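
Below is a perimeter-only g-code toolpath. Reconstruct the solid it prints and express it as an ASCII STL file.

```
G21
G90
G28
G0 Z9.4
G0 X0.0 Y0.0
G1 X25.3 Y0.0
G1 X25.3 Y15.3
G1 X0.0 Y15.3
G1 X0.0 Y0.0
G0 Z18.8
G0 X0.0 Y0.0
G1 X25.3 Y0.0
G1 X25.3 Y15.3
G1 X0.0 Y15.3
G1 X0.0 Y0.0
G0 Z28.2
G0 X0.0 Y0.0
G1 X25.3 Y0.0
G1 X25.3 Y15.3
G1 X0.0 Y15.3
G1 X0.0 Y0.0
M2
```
solid part
  facet normal 0.0000 0.0000 -1.0000
    outer loop
      vertex 25.3 15.3 0.0
      vertex 25.3 0.0 0.0
      vertex 0.0 0.0 0.0
    endloop
  endfacet
  facet normal 0.0000 0.0000 -1.0000
    outer loop
      vertex 0.0 15.3 0.0
      vertex 25.3 15.3 0.0
      vertex 0.0 0.0 0.0
    endloop
  endfacet
  facet normal 0.0000 0.0000 1.0000
    outer loop
      vertex 0.0 0.0 28.2
      vertex 25.3 0.0 28.2
      vertex 25.3 15.3 28.2
    endloop
  endfacet
  facet normal 0.0000 0.0000 1.0000
    outer loop
      vertex 0.0 0.0 28.2
      vertex 25.3 15.3 28.2
      vertex 0.0 15.3 28.2
    endloop
  endfacet
  facet normal 0.0000 -1.0000 0.0000
    outer loop
      vertex 0.0 0.0 0.0
      vertex 25.3 0.0 0.0
      vertex 25.3 0.0 28.2
    endloop
  endfacet
  facet normal 0.0000 -1.0000 0.0000
    outer loop
      vertex 0.0 0.0 0.0
      vertex 25.3 0.0 28.2
      vertex 0.0 0.0 28.2
    endloop
  endfacet
  facet normal 0.0000 1.0000 0.0000
    outer loop
      vertex 25.3 15.3 28.2
      vertex 25.3 15.3 0.0
      vertex 0.0 15.3 0.0
    endloop
  endfacet
  facet normal 0.0000 1.0000 0.0000
    outer loop
      vertex 0.0 15.3 28.2
      vertex 25.3 15.3 28.2
      vertex 0.0 15.3 0.0
    endloop
  endfacet
  facet normal -1.0000 0.0000 0.0000
    outer loop
      vertex 0.0 15.3 28.2
      vertex 0.0 15.3 0.0
      vertex 0.0 0.0 0.0
    endloop
  endfacet
  facet normal -1.0000 0.0000 0.0000
    outer loop
      vertex 0.0 0.0 28.2
      vertex 0.0 15.3 28.2
      vertex 0.0 0.0 0.0
    endloop
  endfacet
  facet normal 1.0000 0.0000 0.0000
    outer loop
      vertex 25.3 0.0 0.0
      vertex 25.3 15.3 0.0
      vertex 25.3 15.3 28.2
    endloop
  endfacet
  facet normal 1.0000 0.0000 0.0000
    outer loop
      vertex 25.3 0.0 0.0
      vertex 25.3 15.3 28.2
      vertex 25.3 0.0 28.2
    endloop
  endfacet
endsolid part

The G0 Z moves step by Δz≈9.4 mm. Every layer's G1 loop is the same polygon, so the solid is a straight extrusion of it from z=0 to z≈28.2. Closing with flat bottom and top caps and triangulating gives 12 facets — a rectangular box, roughly 25.3 × 15.3 mm footprint and 28.2 mm tall.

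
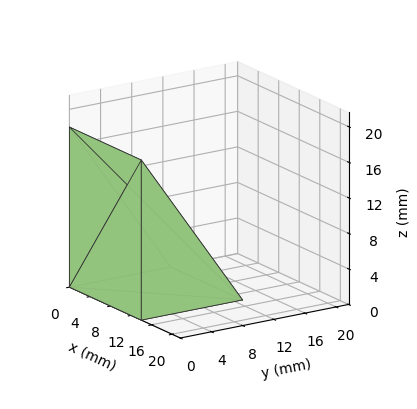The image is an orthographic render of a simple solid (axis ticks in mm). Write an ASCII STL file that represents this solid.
Reading the render: the shape is a wedge (ramp): 14 × 13 mm base, rising to 18 mm along the y=0 edge and sloping linearly to z=0 at y=13 (dimensions read to the nearest mm from the axis ticks). For the STL, each face is triangulated and given an outward normal.

solid part
  facet normal 0.0000 0.0000 -1.0000
    outer loop
      vertex 14.0 13.0 0.0
      vertex 14.0 0.0 0.0
      vertex 0.0 0.0 0.0
    endloop
  endfacet
  facet normal 0.0000 0.0000 -1.0000
    outer loop
      vertex 0.0 13.0 0.0
      vertex 14.0 13.0 0.0
      vertex 0.0 0.0 0.0
    endloop
  endfacet
  facet normal 0.0000 -1.0000 0.0000
    outer loop
      vertex 0.0 0.0 0.0
      vertex 14.0 0.0 0.0
      vertex 14.0 0.0 18.0
    endloop
  endfacet
  facet normal 0.0000 -1.0000 0.0000
    outer loop
      vertex 0.0 0.0 0.0
      vertex 14.0 0.0 18.0
      vertex 0.0 0.0 18.0
    endloop
  endfacet
  facet normal 0.0000 0.8107 0.5855
    outer loop
      vertex 0.0 0.0 18.0
      vertex 14.0 0.0 18.0
      vertex 14.0 13.0 0.0
    endloop
  endfacet
  facet normal 0.0000 0.8107 0.5855
    outer loop
      vertex 0.0 0.0 18.0
      vertex 14.0 13.0 0.0
      vertex 0.0 13.0 0.0
    endloop
  endfacet
  facet normal -1.0000 0.0000 0.0000
    outer loop
      vertex 0.0 0.0 18.0
      vertex 0.0 13.0 0.0
      vertex 0.0 0.0 0.0
    endloop
  endfacet
  facet normal 1.0000 0.0000 0.0000
    outer loop
      vertex 14.0 0.0 0.0
      vertex 14.0 13.0 0.0
      vertex 14.0 0.0 18.0
    endloop
  endfacet
endsolid part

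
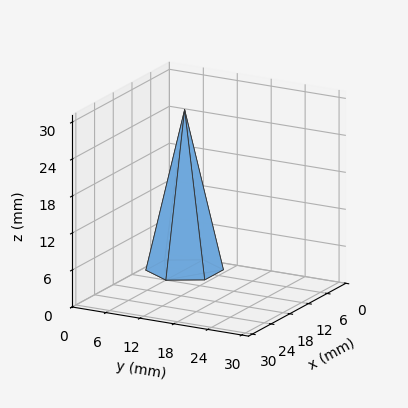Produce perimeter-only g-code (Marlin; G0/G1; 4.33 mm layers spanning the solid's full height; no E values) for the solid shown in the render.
Reading the render: the shape is a regular 6-sided pyramid, base circumscribed radius ≈ 6 mm, apex at z ≈ 26 mm (dimensions read to the nearest mm from the axis ticks). For the g-code, the solid's height is divided into equal slices at the stated Δz and each level perimeter traced with G1 moves after a G0 lift.

; perimeter-only toolpath
G21 ; units = mm
G90 ; absolute positioning
G28 ; home
; layer 1
G0 Z4.33
G0 X11.00 Y6.00
G1 X8.50 Y10.33
G1 X3.50 Y10.33
G1 X1.00 Y6.00
G1 X3.50 Y1.67
G1 X8.50 Y1.67
G1 X11.00 Y6.00
; layer 2
G0 Z8.67
G0 X10.00 Y6.00
G1 X8.00 Y9.47
G1 X4.00 Y9.47
G1 X2.00 Y6.00
G1 X4.00 Y2.53
G1 X8.00 Y2.53
G1 X10.00 Y6.00
; layer 3
G0 Z13.00
G0 X9.00 Y6.00
G1 X7.50 Y8.60
G1 X4.50 Y8.60
G1 X3.00 Y6.00
G1 X4.50 Y3.40
G1 X7.50 Y3.40
G1 X9.00 Y6.00
; layer 4
G0 Z17.33
G0 X8.00 Y6.00
G1 X7.00 Y7.73
G1 X5.00 Y7.73
G1 X4.00 Y6.00
G1 X5.00 Y4.27
G1 X7.00 Y4.27
G1 X8.00 Y6.00
; layer 5
G0 Z21.67
G0 X7.00 Y6.00
G1 X6.50 Y6.87
G1 X5.50 Y6.87
G1 X5.00 Y6.00
G1 X5.50 Y5.13
G1 X6.50 Y5.13
G1 X7.00 Y6.00
M2 ; end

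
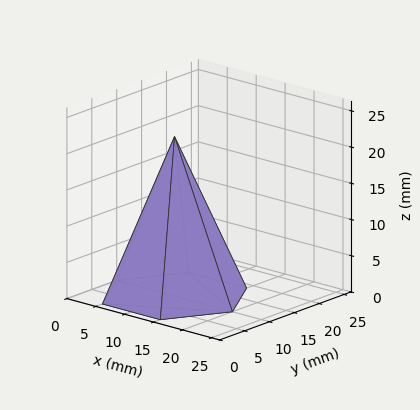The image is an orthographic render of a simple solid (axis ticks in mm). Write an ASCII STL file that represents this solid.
Reading the render: the shape is a regular 6-sided pyramid, base circumscribed radius ≈ 10 mm, apex at z ≈ 22 mm (dimensions read to the nearest mm from the axis ticks). For the STL, each face is triangulated and given an outward normal.

solid part
  facet normal 0.0000 0.0000 -1.0000
    outer loop
      vertex 5.000 18.660 0.000
      vertex 15.000 18.660 0.000
      vertex 20.000 10.000 0.000
    endloop
  endfacet
  facet normal 0.0000 0.0000 -1.0000
    outer loop
      vertex 0.000 10.000 0.000
      vertex 5.000 18.660 0.000
      vertex 20.000 10.000 0.000
    endloop
  endfacet
  facet normal 0.0000 0.0000 -1.0000
    outer loop
      vertex 5.000 1.340 0.000
      vertex 0.000 10.000 0.000
      vertex 20.000 10.000 0.000
    endloop
  endfacet
  facet normal 0.0000 0.0000 -1.0000
    outer loop
      vertex 15.000 1.340 0.000
      vertex 5.000 1.340 0.000
      vertex 20.000 10.000 0.000
    endloop
  endfacet
  facet normal 0.8058 0.4653 0.3663
    outer loop
      vertex 20.000 10.000 0.000
      vertex 15.000 18.660 0.000
      vertex 10.000 10.000 22.000
    endloop
  endfacet
  facet normal 0.0000 0.9305 0.3663
    outer loop
      vertex 15.000 18.660 0.000
      vertex 5.000 18.660 0.000
      vertex 10.000 10.000 22.000
    endloop
  endfacet
  facet normal -0.8058 0.4653 0.3663
    outer loop
      vertex 5.000 18.660 0.000
      vertex 0.000 10.000 0.000
      vertex 10.000 10.000 22.000
    endloop
  endfacet
  facet normal -0.8058 -0.4653 0.3663
    outer loop
      vertex 0.000 10.000 0.000
      vertex 5.000 1.340 0.000
      vertex 10.000 10.000 22.000
    endloop
  endfacet
  facet normal 0.0000 -0.9305 0.3663
    outer loop
      vertex 5.000 1.340 0.000
      vertex 15.000 1.340 0.000
      vertex 10.000 10.000 22.000
    endloop
  endfacet
  facet normal 0.8058 -0.4653 0.3663
    outer loop
      vertex 15.000 1.340 0.000
      vertex 20.000 10.000 0.000
      vertex 10.000 10.000 22.000
    endloop
  endfacet
endsolid part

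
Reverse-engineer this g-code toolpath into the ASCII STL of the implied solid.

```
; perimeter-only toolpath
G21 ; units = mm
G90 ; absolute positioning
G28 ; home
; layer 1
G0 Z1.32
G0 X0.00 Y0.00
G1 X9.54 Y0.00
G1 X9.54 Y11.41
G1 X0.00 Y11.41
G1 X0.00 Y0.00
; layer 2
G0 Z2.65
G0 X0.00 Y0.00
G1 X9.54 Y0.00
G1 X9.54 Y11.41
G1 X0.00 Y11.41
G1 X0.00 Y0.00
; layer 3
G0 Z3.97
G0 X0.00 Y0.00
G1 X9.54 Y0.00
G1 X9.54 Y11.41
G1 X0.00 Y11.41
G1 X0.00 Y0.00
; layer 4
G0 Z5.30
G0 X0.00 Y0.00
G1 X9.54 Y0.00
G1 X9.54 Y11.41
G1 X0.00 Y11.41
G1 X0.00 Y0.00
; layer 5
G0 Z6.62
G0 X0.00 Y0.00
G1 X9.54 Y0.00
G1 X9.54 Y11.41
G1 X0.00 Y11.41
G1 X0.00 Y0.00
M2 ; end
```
solid part
  facet normal 0.0000 0.0000 -1.0000
    outer loop
      vertex 9.54 11.41 0.00
      vertex 9.54 0.00 0.00
      vertex 0.00 0.00 0.00
    endloop
  endfacet
  facet normal 0.0000 0.0000 -1.0000
    outer loop
      vertex 0.00 11.41 0.00
      vertex 9.54 11.41 0.00
      vertex 0.00 0.00 0.00
    endloop
  endfacet
  facet normal 0.0000 0.0000 1.0000
    outer loop
      vertex 0.00 0.00 6.62
      vertex 9.54 0.00 6.62
      vertex 9.54 11.41 6.62
    endloop
  endfacet
  facet normal 0.0000 0.0000 1.0000
    outer loop
      vertex 0.00 0.00 6.62
      vertex 9.54 11.41 6.62
      vertex 0.00 11.41 6.62
    endloop
  endfacet
  facet normal 0.0000 -1.0000 0.0000
    outer loop
      vertex 0.00 0.00 0.00
      vertex 9.54 0.00 0.00
      vertex 9.54 0.00 6.62
    endloop
  endfacet
  facet normal 0.0000 -1.0000 0.0000
    outer loop
      vertex 0.00 0.00 0.00
      vertex 9.54 0.00 6.62
      vertex 0.00 0.00 6.62
    endloop
  endfacet
  facet normal 0.0000 1.0000 0.0000
    outer loop
      vertex 9.54 11.41 6.62
      vertex 9.54 11.41 0.00
      vertex 0.00 11.41 0.00
    endloop
  endfacet
  facet normal 0.0000 1.0000 0.0000
    outer loop
      vertex 0.00 11.41 6.62
      vertex 9.54 11.41 6.62
      vertex 0.00 11.41 0.00
    endloop
  endfacet
  facet normal -1.0000 0.0000 0.0000
    outer loop
      vertex 0.00 11.41 6.62
      vertex 0.00 11.41 0.00
      vertex 0.00 0.00 0.00
    endloop
  endfacet
  facet normal -1.0000 0.0000 0.0000
    outer loop
      vertex 0.00 0.00 6.62
      vertex 0.00 11.41 6.62
      vertex 0.00 0.00 0.00
    endloop
  endfacet
  facet normal 1.0000 0.0000 0.0000
    outer loop
      vertex 9.54 0.00 0.00
      vertex 9.54 11.41 0.00
      vertex 9.54 11.41 6.62
    endloop
  endfacet
  facet normal 1.0000 0.0000 0.0000
    outer loop
      vertex 9.54 0.00 0.00
      vertex 9.54 11.41 6.62
      vertex 9.54 0.00 6.62
    endloop
  endfacet
endsolid part

The G0 Z moves step by Δz≈1.32 mm. Every layer's G1 loop is the same polygon, so the solid is a straight extrusion of it from z=0 to z≈6.62. Closing with flat bottom and top caps and triangulating gives 12 facets — a rectangular box, roughly 9.54 × 11.4 mm footprint and 6.62 mm tall.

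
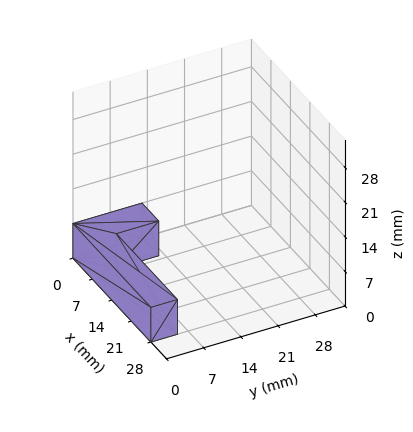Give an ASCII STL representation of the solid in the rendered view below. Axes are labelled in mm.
Reading the render: the shape is an L-shaped prism: outer 28 × 13 mm, arm thicknesses ≈ 5 mm (horizontal) and 6 mm (vertical), extruded 7 mm in z (dimensions read to the nearest mm from the axis ticks). For the STL, each face is triangulated and given an outward normal.

solid part
  facet normal 0.0000 0.0000 -1.0000
    outer loop
      vertex 28.000 5.000 0.000
      vertex 28.000 0.000 0.000
      vertex 0.000 0.000 0.000
    endloop
  endfacet
  facet normal 0.0000 0.0000 -1.0000
    outer loop
      vertex 6.000 5.000 0.000
      vertex 28.000 5.000 0.000
      vertex 0.000 0.000 0.000
    endloop
  endfacet
  facet normal 0.0000 0.0000 -1.0000
    outer loop
      vertex 6.000 13.000 0.000
      vertex 6.000 5.000 0.000
      vertex 0.000 0.000 0.000
    endloop
  endfacet
  facet normal 0.0000 0.0000 -1.0000
    outer loop
      vertex 0.000 13.000 0.000
      vertex 6.000 13.000 0.000
      vertex 0.000 0.000 0.000
    endloop
  endfacet
  facet normal 0.0000 0.0000 1.0000
    outer loop
      vertex 0.000 0.000 7.000
      vertex 28.000 0.000 7.000
      vertex 28.000 5.000 7.000
    endloop
  endfacet
  facet normal 0.0000 0.0000 1.0000
    outer loop
      vertex 0.000 0.000 7.000
      vertex 28.000 5.000 7.000
      vertex 6.000 5.000 7.000
    endloop
  endfacet
  facet normal 0.0000 0.0000 1.0000
    outer loop
      vertex 0.000 0.000 7.000
      vertex 6.000 5.000 7.000
      vertex 6.000 13.000 7.000
    endloop
  endfacet
  facet normal 0.0000 0.0000 1.0000
    outer loop
      vertex 0.000 0.000 7.000
      vertex 6.000 13.000 7.000
      vertex 0.000 13.000 7.000
    endloop
  endfacet
  facet normal 0.0000 -1.0000 0.0000
    outer loop
      vertex 0.000 0.000 0.000
      vertex 28.000 0.000 0.000
      vertex 28.000 0.000 7.000
    endloop
  endfacet
  facet normal 0.0000 -1.0000 0.0000
    outer loop
      vertex 0.000 0.000 0.000
      vertex 28.000 0.000 7.000
      vertex 0.000 0.000 7.000
    endloop
  endfacet
  facet normal 1.0000 0.0000 0.0000
    outer loop
      vertex 28.000 0.000 0.000
      vertex 28.000 5.000 0.000
      vertex 28.000 5.000 7.000
    endloop
  endfacet
  facet normal 1.0000 0.0000 0.0000
    outer loop
      vertex 28.000 0.000 0.000
      vertex 28.000 5.000 7.000
      vertex 28.000 0.000 7.000
    endloop
  endfacet
  facet normal 0.0000 1.0000 0.0000
    outer loop
      vertex 28.000 5.000 0.000
      vertex 6.000 5.000 0.000
      vertex 6.000 5.000 7.000
    endloop
  endfacet
  facet normal 0.0000 1.0000 0.0000
    outer loop
      vertex 28.000 5.000 0.000
      vertex 6.000 5.000 7.000
      vertex 28.000 5.000 7.000
    endloop
  endfacet
  facet normal 1.0000 0.0000 0.0000
    outer loop
      vertex 6.000 5.000 0.000
      vertex 6.000 13.000 0.000
      vertex 6.000 13.000 7.000
    endloop
  endfacet
  facet normal 1.0000 0.0000 0.0000
    outer loop
      vertex 6.000 5.000 0.000
      vertex 6.000 13.000 7.000
      vertex 6.000 5.000 7.000
    endloop
  endfacet
  facet normal 0.0000 1.0000 0.0000
    outer loop
      vertex 6.000 13.000 0.000
      vertex 0.000 13.000 0.000
      vertex 0.000 13.000 7.000
    endloop
  endfacet
  facet normal 0.0000 1.0000 0.0000
    outer loop
      vertex 6.000 13.000 0.000
      vertex 0.000 13.000 7.000
      vertex 6.000 13.000 7.000
    endloop
  endfacet
  facet normal -1.0000 0.0000 0.0000
    outer loop
      vertex 0.000 13.000 0.000
      vertex 0.000 0.000 0.000
      vertex 0.000 0.000 7.000
    endloop
  endfacet
  facet normal -1.0000 0.0000 0.0000
    outer loop
      vertex 0.000 13.000 0.000
      vertex 0.000 0.000 7.000
      vertex 0.000 13.000 7.000
    endloop
  endfacet
endsolid part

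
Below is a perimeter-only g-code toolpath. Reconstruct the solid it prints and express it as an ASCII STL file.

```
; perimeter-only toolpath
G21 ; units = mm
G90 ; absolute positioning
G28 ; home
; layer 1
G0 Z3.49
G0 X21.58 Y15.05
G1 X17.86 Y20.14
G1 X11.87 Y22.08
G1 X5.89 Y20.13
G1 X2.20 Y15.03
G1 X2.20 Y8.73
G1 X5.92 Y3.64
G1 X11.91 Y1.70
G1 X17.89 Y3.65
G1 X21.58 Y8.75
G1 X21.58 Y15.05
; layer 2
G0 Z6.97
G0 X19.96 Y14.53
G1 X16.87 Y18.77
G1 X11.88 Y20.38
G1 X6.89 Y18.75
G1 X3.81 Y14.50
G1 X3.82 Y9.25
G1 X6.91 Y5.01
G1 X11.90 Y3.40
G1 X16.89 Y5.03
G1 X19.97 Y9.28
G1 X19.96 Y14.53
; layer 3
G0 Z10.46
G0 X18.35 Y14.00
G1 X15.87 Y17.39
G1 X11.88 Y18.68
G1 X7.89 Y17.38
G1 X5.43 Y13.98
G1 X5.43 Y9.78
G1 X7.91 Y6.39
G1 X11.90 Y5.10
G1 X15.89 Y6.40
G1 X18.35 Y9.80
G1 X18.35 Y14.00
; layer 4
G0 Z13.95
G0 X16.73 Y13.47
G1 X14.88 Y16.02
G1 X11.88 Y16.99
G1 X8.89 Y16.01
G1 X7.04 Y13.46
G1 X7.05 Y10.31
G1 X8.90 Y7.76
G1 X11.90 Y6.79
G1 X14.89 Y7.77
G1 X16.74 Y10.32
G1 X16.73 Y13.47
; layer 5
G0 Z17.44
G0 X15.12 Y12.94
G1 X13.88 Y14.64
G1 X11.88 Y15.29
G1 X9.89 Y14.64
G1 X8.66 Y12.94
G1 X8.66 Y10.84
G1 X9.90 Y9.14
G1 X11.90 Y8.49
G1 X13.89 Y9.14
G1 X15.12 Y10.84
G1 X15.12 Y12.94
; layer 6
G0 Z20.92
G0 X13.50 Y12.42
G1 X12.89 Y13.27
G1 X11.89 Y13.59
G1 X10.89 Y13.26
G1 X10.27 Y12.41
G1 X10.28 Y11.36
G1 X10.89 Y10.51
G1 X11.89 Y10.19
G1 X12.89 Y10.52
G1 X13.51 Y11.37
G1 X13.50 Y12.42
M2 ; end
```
solid part
  facet normal 0.0000 0.0000 -1.0000
    outer loop
      vertex 11.87 23.78 0.00
      vertex 18.86 21.52 0.00
      vertex 23.19 15.58 0.00
    endloop
  endfacet
  facet normal 0.0000 0.0000 -1.0000
    outer loop
      vertex 4.89 21.50 0.00
      vertex 11.87 23.78 0.00
      vertex 23.19 15.58 0.00
    endloop
  endfacet
  facet normal 0.0000 0.0000 -1.0000
    outer loop
      vertex 0.58 15.55 0.00
      vertex 4.89 21.50 0.00
      vertex 23.19 15.58 0.00
    endloop
  endfacet
  facet normal 0.0000 0.0000 -1.0000
    outer loop
      vertex 0.59 8.20 0.00
      vertex 0.58 15.55 0.00
      vertex 23.19 15.58 0.00
    endloop
  endfacet
  facet normal 0.0000 0.0000 -1.0000
    outer loop
      vertex 4.92 2.26 0.00
      vertex 0.59 8.20 0.00
      vertex 23.19 15.58 0.00
    endloop
  endfacet
  facet normal 0.0000 0.0000 -1.0000
    outer loop
      vertex 11.91 0.00 0.00
      vertex 4.92 2.26 0.00
      vertex 23.19 15.58 0.00
    endloop
  endfacet
  facet normal 0.0000 0.0000 -1.0000
    outer loop
      vertex 18.89 2.28 0.00
      vertex 11.91 0.00 0.00
      vertex 23.19 15.58 0.00
    endloop
  endfacet
  facet normal 0.0000 0.0000 -1.0000
    outer loop
      vertex 23.20 8.23 0.00
      vertex 18.89 2.28 0.00
      vertex 23.19 15.58 0.00
    endloop
  endfacet
  facet normal 0.7333 0.5345 0.4202
    outer loop
      vertex 23.19 15.58 0.00
      vertex 18.86 21.52 0.00
      vertex 11.89 11.89 24.41
    endloop
  endfacet
  facet normal 0.2791 0.8634 0.4203
    outer loop
      vertex 18.86 21.52 0.00
      vertex 11.87 23.78 0.00
      vertex 11.89 11.89 24.41
    endloop
  endfacet
  facet normal -0.2817 0.8625 0.4204
    outer loop
      vertex 11.87 23.78 0.00
      vertex 4.89 21.50 0.00
      vertex 11.89 11.89 24.41
    endloop
  endfacet
  facet normal -0.7349 0.5323 0.4203
    outer loop
      vertex 4.89 21.50 0.00
      vertex 0.58 15.55 0.00
      vertex 11.89 11.89 24.41
    endloop
  endfacet
  facet normal -0.9074 -0.0012 0.4202
    outer loop
      vertex 0.58 15.55 0.00
      vertex 0.59 8.20 0.00
      vertex 11.89 11.89 24.41
    endloop
  endfacet
  facet normal -0.7333 -0.5345 0.4202
    outer loop
      vertex 0.59 8.20 0.00
      vertex 4.92 2.26 0.00
      vertex 11.89 11.89 24.41
    endloop
  endfacet
  facet normal -0.2791 -0.8634 0.4203
    outer loop
      vertex 4.92 2.26 0.00
      vertex 11.91 0.00 0.00
      vertex 11.89 11.89 24.41
    endloop
  endfacet
  facet normal 0.2817 -0.8625 0.4204
    outer loop
      vertex 11.91 0.00 0.00
      vertex 18.89 2.28 0.00
      vertex 11.89 11.89 24.41
    endloop
  endfacet
  facet normal 0.7349 -0.5323 0.4203
    outer loop
      vertex 18.89 2.28 0.00
      vertex 23.20 8.23 0.00
      vertex 11.89 11.89 24.41
    endloop
  endfacet
  facet normal 0.9074 0.0012 0.4202
    outer loop
      vertex 23.20 8.23 0.00
      vertex 23.19 15.58 0.00
      vertex 11.89 11.89 24.41
    endloop
  endfacet
endsolid part

The G0 Z moves step by Δz≈3.49 mm. The G1 loops shrink linearly with z, so the solid tapers from its base footprint up to z≈24.4. Closing with a flat bottom cap and the tapered top and triangulating gives 18 facets — a regular 10-sided pyramid, base circumscribed radius ≈ 11.9 mm, apex at z ≈ 24.4 mm.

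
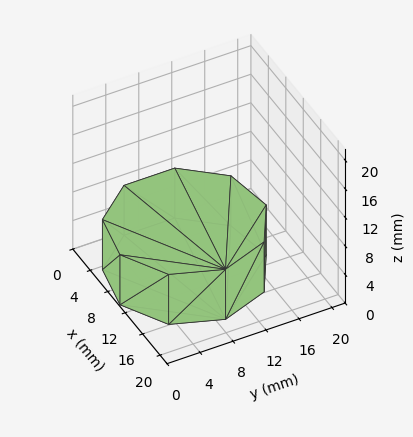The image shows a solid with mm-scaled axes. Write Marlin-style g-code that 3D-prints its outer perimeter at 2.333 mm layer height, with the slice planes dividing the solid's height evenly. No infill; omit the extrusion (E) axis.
Reading the render: the shape is a regular 9-sided prism (a cylinder approximated with 9 flat sides), circumscribed radius ≈ 9 mm, height ≈ 7 mm (dimensions read to the nearest mm from the axis ticks). For the g-code, the solid's height is divided into equal slices at the stated Δz and each level perimeter traced with G1 moves after a G0 lift.

; perimeter-only toolpath
G21 ; units = mm
G90 ; absolute positioning
G28 ; home
; layer 1
G0 Z2.333
G0 X18.000 Y9.000
G1 X15.894 Y14.785
G1 X10.563 Y17.863
G1 X4.500 Y16.794
G1 X0.543 Y12.078
G1 X0.543 Y5.922
G1 X4.500 Y1.206
G1 X10.563 Y0.137
G1 X15.894 Y3.215
G1 X18.000 Y9.000
; layer 2
G0 Z4.667
G0 X18.000 Y9.000
G1 X15.894 Y14.785
G1 X10.563 Y17.863
G1 X4.500 Y16.794
G1 X0.543 Y12.078
G1 X0.543 Y5.922
G1 X4.500 Y1.206
G1 X10.563 Y0.137
G1 X15.894 Y3.215
G1 X18.000 Y9.000
; layer 3
G0 Z7.000
G0 X18.000 Y9.000
G1 X15.894 Y14.785
G1 X10.563 Y17.863
G1 X4.500 Y16.794
G1 X0.543 Y12.078
G1 X0.543 Y5.922
G1 X4.500 Y1.206
G1 X10.563 Y0.137
G1 X15.894 Y3.215
G1 X18.000 Y9.000
M2 ; end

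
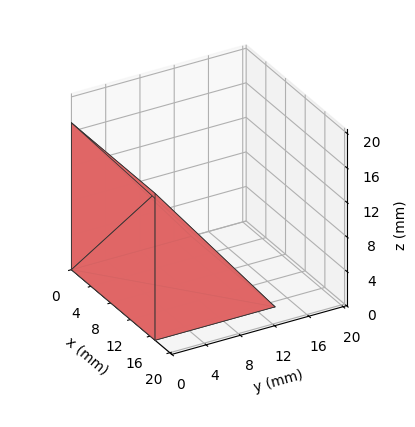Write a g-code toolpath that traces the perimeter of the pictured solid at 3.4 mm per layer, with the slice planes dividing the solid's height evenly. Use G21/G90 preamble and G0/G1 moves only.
Reading the render: the shape is a wedge (ramp): 17 × 14 mm base, rising to 17 mm along the y=0 edge and sloping linearly to z=0 at y=14 (dimensions read to the nearest mm from the axis ticks). For the g-code, the solid's height is divided into equal slices at the stated Δz and each level perimeter traced with G1 moves after a G0 lift.

; perimeter-only toolpath
G21 ; units = mm
G90 ; absolute positioning
G28 ; home
; layer 1
G0 Z3.4
G0 X0.0 Y0.0
G1 X17.0 Y0.0
G1 X17.0 Y11.2
G1 X0.0 Y11.2
G1 X0.0 Y0.0
; layer 2
G0 Z6.8
G0 X0.0 Y0.0
G1 X17.0 Y0.0
G1 X17.0 Y8.4
G1 X0.0 Y8.4
G1 X0.0 Y0.0
; layer 3
G0 Z10.2
G0 X0.0 Y0.0
G1 X17.0 Y0.0
G1 X17.0 Y5.6
G1 X0.0 Y5.6
G1 X0.0 Y0.0
; layer 4
G0 Z13.6
G0 X0.0 Y0.0
G1 X17.0 Y0.0
G1 X17.0 Y2.8
G1 X0.0 Y2.8
G1 X0.0 Y0.0
M2 ; end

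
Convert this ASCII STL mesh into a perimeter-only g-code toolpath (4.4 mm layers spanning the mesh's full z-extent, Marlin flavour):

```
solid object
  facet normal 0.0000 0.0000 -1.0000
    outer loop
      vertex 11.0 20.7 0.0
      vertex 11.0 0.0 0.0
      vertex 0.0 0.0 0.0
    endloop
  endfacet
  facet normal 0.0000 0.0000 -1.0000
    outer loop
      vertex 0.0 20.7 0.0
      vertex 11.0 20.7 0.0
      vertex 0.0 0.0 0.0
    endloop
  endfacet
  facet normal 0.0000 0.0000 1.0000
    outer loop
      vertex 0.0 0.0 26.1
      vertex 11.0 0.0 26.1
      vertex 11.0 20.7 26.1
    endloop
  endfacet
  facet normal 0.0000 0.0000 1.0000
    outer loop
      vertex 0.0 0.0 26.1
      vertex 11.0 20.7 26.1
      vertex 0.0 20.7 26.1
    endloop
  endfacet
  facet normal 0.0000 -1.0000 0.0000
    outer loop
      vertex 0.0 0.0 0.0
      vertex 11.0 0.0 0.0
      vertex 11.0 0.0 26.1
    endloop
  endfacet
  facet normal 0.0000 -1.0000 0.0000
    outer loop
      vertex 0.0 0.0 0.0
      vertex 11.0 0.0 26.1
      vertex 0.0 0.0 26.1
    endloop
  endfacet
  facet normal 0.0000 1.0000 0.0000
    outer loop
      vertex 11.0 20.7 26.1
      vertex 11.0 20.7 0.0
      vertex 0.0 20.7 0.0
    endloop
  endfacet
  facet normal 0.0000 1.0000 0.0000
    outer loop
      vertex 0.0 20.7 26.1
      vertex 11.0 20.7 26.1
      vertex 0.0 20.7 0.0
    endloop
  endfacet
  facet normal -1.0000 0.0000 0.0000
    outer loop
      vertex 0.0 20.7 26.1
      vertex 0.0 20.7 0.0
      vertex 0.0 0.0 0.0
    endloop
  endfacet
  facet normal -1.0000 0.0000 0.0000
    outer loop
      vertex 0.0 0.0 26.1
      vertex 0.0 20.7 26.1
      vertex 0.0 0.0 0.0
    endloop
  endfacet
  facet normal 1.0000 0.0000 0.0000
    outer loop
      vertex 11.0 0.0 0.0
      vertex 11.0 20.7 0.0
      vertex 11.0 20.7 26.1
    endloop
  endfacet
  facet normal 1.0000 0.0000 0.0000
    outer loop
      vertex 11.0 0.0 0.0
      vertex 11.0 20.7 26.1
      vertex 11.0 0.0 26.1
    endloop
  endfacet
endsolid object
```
; perimeter-only toolpath
G21 ; units = mm
G90 ; absolute positioning
G28 ; home
; layer 1
G0 Z4.4
G0 X0.0 Y0.0
G1 X11.0 Y0.0
G1 X11.0 Y20.7
G1 X0.0 Y20.7
G1 X0.0 Y0.0
; layer 2
G0 Z8.7
G0 X0.0 Y0.0
G1 X11.0 Y0.0
G1 X11.0 Y20.7
G1 X0.0 Y20.7
G1 X0.0 Y0.0
; layer 3
G0 Z13.1
G0 X0.0 Y0.0
G1 X11.0 Y0.0
G1 X11.0 Y20.7
G1 X0.0 Y20.7
G1 X0.0 Y0.0
; layer 4
G0 Z17.4
G0 X0.0 Y0.0
G1 X11.0 Y0.0
G1 X11.0 Y20.7
G1 X0.0 Y20.7
G1 X0.0 Y0.0
; layer 5
G0 Z21.8
G0 X0.0 Y0.0
G1 X11.0 Y0.0
G1 X11.0 Y20.7
G1 X0.0 Y20.7
G1 X0.0 Y0.0
; layer 6
G0 Z26.1
G0 X0.0 Y0.0
G1 X11.0 Y0.0
G1 X11.0 Y20.7
G1 X0.0 Y20.7
G1 X0.0 Y0.0
M2 ; end

The solid is a rectangular box, roughly 11 × 20.7 mm footprint and 26.1 mm tall. Slicing at Δz = 4.4 mm — 6 equal slices spanning the solid's height, so layer i sits at z = i·h/6 — gives 6 non-empty perimeters. Each is a 4-segment closed polygon; G0 lifts to the layer z and rapids to the start vertex, then G1 traces the edges.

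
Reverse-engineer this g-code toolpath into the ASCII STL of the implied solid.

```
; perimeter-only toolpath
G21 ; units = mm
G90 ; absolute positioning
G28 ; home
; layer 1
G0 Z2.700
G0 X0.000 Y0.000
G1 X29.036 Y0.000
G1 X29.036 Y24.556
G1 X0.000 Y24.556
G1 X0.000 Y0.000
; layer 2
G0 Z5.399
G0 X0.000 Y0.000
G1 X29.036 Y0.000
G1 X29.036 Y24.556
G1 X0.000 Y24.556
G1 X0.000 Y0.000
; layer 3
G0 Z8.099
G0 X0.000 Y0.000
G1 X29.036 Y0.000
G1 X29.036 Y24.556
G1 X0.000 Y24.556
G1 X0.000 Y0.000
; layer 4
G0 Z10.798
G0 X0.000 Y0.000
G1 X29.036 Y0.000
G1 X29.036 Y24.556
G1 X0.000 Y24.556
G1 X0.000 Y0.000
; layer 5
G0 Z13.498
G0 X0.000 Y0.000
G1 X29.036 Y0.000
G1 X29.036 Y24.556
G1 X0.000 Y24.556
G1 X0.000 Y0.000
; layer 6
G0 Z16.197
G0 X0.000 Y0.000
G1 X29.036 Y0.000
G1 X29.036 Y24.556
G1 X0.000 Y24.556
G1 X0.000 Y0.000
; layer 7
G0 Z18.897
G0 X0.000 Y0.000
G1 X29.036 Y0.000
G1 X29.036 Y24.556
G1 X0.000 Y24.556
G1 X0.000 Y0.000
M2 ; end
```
solid part
  facet normal 0.0000 0.0000 -1.0000
    outer loop
      vertex 29.036 24.556 0.000
      vertex 29.036 0.000 0.000
      vertex 0.000 0.000 0.000
    endloop
  endfacet
  facet normal 0.0000 0.0000 -1.0000
    outer loop
      vertex 0.000 24.556 0.000
      vertex 29.036 24.556 0.000
      vertex 0.000 0.000 0.000
    endloop
  endfacet
  facet normal 0.0000 0.0000 1.0000
    outer loop
      vertex 0.000 0.000 18.897
      vertex 29.036 0.000 18.897
      vertex 29.036 24.556 18.897
    endloop
  endfacet
  facet normal 0.0000 0.0000 1.0000
    outer loop
      vertex 0.000 0.000 18.897
      vertex 29.036 24.556 18.897
      vertex 0.000 24.556 18.897
    endloop
  endfacet
  facet normal 0.0000 -1.0000 0.0000
    outer loop
      vertex 0.000 0.000 0.000
      vertex 29.036 0.000 0.000
      vertex 29.036 0.000 18.897
    endloop
  endfacet
  facet normal 0.0000 -1.0000 0.0000
    outer loop
      vertex 0.000 0.000 0.000
      vertex 29.036 0.000 18.897
      vertex 0.000 0.000 18.897
    endloop
  endfacet
  facet normal 0.0000 1.0000 0.0000
    outer loop
      vertex 29.036 24.556 18.897
      vertex 29.036 24.556 0.000
      vertex 0.000 24.556 0.000
    endloop
  endfacet
  facet normal 0.0000 1.0000 0.0000
    outer loop
      vertex 0.000 24.556 18.897
      vertex 29.036 24.556 18.897
      vertex 0.000 24.556 0.000
    endloop
  endfacet
  facet normal -1.0000 0.0000 0.0000
    outer loop
      vertex 0.000 24.556 18.897
      vertex 0.000 24.556 0.000
      vertex 0.000 0.000 0.000
    endloop
  endfacet
  facet normal -1.0000 0.0000 0.0000
    outer loop
      vertex 0.000 0.000 18.897
      vertex 0.000 24.556 18.897
      vertex 0.000 0.000 0.000
    endloop
  endfacet
  facet normal 1.0000 0.0000 0.0000
    outer loop
      vertex 29.036 0.000 0.000
      vertex 29.036 24.556 0.000
      vertex 29.036 24.556 18.897
    endloop
  endfacet
  facet normal 1.0000 0.0000 0.0000
    outer loop
      vertex 29.036 0.000 0.000
      vertex 29.036 24.556 18.897
      vertex 29.036 0.000 18.897
    endloop
  endfacet
endsolid part

The G0 Z moves step by Δz≈2.700 mm. Every layer's G1 loop is the same polygon, so the solid is a straight extrusion of it from z=0 to z≈18.9. Closing with flat bottom and top caps and triangulating gives 12 facets — a rectangular box, roughly 29 × 24.6 mm footprint and 18.9 mm tall.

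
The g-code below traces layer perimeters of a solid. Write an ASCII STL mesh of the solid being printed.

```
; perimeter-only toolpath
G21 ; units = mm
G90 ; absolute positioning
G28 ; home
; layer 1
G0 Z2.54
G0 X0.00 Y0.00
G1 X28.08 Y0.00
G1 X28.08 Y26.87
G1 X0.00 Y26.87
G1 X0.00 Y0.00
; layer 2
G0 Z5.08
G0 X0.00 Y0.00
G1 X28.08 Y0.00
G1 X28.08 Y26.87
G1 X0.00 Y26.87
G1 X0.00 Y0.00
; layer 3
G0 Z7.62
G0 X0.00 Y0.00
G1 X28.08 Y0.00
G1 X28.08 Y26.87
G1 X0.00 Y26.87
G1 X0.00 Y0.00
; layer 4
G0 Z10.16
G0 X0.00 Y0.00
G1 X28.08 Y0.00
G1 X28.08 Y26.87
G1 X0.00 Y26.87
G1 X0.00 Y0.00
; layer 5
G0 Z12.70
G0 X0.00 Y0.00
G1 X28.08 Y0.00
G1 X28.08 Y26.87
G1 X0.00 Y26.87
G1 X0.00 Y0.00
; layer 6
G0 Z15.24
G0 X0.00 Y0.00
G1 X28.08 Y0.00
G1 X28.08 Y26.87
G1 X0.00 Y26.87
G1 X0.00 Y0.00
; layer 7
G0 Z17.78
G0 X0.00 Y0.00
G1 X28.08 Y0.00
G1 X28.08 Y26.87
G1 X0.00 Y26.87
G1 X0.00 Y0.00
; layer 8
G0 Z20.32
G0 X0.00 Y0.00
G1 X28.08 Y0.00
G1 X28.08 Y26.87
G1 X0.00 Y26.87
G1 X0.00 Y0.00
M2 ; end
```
solid part
  facet normal 0.0000 0.0000 -1.0000
    outer loop
      vertex 28.08 26.87 0.00
      vertex 28.08 0.00 0.00
      vertex 0.00 0.00 0.00
    endloop
  endfacet
  facet normal 0.0000 0.0000 -1.0000
    outer loop
      vertex 0.00 26.87 0.00
      vertex 28.08 26.87 0.00
      vertex 0.00 0.00 0.00
    endloop
  endfacet
  facet normal 0.0000 0.0000 1.0000
    outer loop
      vertex 0.00 0.00 20.32
      vertex 28.08 0.00 20.32
      vertex 28.08 26.87 20.32
    endloop
  endfacet
  facet normal 0.0000 0.0000 1.0000
    outer loop
      vertex 0.00 0.00 20.32
      vertex 28.08 26.87 20.32
      vertex 0.00 26.87 20.32
    endloop
  endfacet
  facet normal 0.0000 -1.0000 0.0000
    outer loop
      vertex 0.00 0.00 0.00
      vertex 28.08 0.00 0.00
      vertex 28.08 0.00 20.32
    endloop
  endfacet
  facet normal 0.0000 -1.0000 0.0000
    outer loop
      vertex 0.00 0.00 0.00
      vertex 28.08 0.00 20.32
      vertex 0.00 0.00 20.32
    endloop
  endfacet
  facet normal 0.0000 1.0000 0.0000
    outer loop
      vertex 28.08 26.87 20.32
      vertex 28.08 26.87 0.00
      vertex 0.00 26.87 0.00
    endloop
  endfacet
  facet normal 0.0000 1.0000 0.0000
    outer loop
      vertex 0.00 26.87 20.32
      vertex 28.08 26.87 20.32
      vertex 0.00 26.87 0.00
    endloop
  endfacet
  facet normal -1.0000 0.0000 0.0000
    outer loop
      vertex 0.00 26.87 20.32
      vertex 0.00 26.87 0.00
      vertex 0.00 0.00 0.00
    endloop
  endfacet
  facet normal -1.0000 0.0000 0.0000
    outer loop
      vertex 0.00 0.00 20.32
      vertex 0.00 26.87 20.32
      vertex 0.00 0.00 0.00
    endloop
  endfacet
  facet normal 1.0000 0.0000 0.0000
    outer loop
      vertex 28.08 0.00 0.00
      vertex 28.08 26.87 0.00
      vertex 28.08 26.87 20.32
    endloop
  endfacet
  facet normal 1.0000 0.0000 0.0000
    outer loop
      vertex 28.08 0.00 0.00
      vertex 28.08 26.87 20.32
      vertex 28.08 0.00 20.32
    endloop
  endfacet
endsolid part

The G0 Z moves step by Δz≈2.54 mm. Every layer's G1 loop is the same polygon, so the solid is a straight extrusion of it from z=0 to z≈20.3. Closing with flat bottom and top caps and triangulating gives 12 facets — a rectangular box, roughly 28.1 × 26.9 mm footprint and 20.3 mm tall.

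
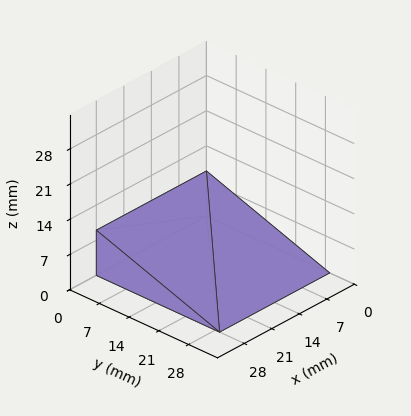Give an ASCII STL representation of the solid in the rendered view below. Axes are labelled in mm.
Reading the render: the shape is a wedge (ramp): 28 × 29 mm base, rising to 9 mm along the y=0 edge and sloping linearly to z=0 at y=29 (dimensions read to the nearest mm from the axis ticks). For the STL, each face is triangulated and given an outward normal.

solid part
  facet normal 0.0000 0.0000 -1.0000
    outer loop
      vertex 28.00 29.00 0.00
      vertex 28.00 0.00 0.00
      vertex 0.00 0.00 0.00
    endloop
  endfacet
  facet normal 0.0000 0.0000 -1.0000
    outer loop
      vertex 0.00 29.00 0.00
      vertex 28.00 29.00 0.00
      vertex 0.00 0.00 0.00
    endloop
  endfacet
  facet normal 0.0000 -1.0000 0.0000
    outer loop
      vertex 0.00 0.00 0.00
      vertex 28.00 0.00 0.00
      vertex 28.00 0.00 9.00
    endloop
  endfacet
  facet normal 0.0000 -1.0000 0.0000
    outer loop
      vertex 0.00 0.00 0.00
      vertex 28.00 0.00 9.00
      vertex 0.00 0.00 9.00
    endloop
  endfacet
  facet normal 0.0000 0.2964 0.9551
    outer loop
      vertex 0.00 0.00 9.00
      vertex 28.00 0.00 9.00
      vertex 28.00 29.00 0.00
    endloop
  endfacet
  facet normal 0.0000 0.2964 0.9551
    outer loop
      vertex 0.00 0.00 9.00
      vertex 28.00 29.00 0.00
      vertex 0.00 29.00 0.00
    endloop
  endfacet
  facet normal -1.0000 0.0000 0.0000
    outer loop
      vertex 0.00 0.00 9.00
      vertex 0.00 29.00 0.00
      vertex 0.00 0.00 0.00
    endloop
  endfacet
  facet normal 1.0000 0.0000 0.0000
    outer loop
      vertex 28.00 0.00 0.00
      vertex 28.00 29.00 0.00
      vertex 28.00 0.00 9.00
    endloop
  endfacet
endsolid part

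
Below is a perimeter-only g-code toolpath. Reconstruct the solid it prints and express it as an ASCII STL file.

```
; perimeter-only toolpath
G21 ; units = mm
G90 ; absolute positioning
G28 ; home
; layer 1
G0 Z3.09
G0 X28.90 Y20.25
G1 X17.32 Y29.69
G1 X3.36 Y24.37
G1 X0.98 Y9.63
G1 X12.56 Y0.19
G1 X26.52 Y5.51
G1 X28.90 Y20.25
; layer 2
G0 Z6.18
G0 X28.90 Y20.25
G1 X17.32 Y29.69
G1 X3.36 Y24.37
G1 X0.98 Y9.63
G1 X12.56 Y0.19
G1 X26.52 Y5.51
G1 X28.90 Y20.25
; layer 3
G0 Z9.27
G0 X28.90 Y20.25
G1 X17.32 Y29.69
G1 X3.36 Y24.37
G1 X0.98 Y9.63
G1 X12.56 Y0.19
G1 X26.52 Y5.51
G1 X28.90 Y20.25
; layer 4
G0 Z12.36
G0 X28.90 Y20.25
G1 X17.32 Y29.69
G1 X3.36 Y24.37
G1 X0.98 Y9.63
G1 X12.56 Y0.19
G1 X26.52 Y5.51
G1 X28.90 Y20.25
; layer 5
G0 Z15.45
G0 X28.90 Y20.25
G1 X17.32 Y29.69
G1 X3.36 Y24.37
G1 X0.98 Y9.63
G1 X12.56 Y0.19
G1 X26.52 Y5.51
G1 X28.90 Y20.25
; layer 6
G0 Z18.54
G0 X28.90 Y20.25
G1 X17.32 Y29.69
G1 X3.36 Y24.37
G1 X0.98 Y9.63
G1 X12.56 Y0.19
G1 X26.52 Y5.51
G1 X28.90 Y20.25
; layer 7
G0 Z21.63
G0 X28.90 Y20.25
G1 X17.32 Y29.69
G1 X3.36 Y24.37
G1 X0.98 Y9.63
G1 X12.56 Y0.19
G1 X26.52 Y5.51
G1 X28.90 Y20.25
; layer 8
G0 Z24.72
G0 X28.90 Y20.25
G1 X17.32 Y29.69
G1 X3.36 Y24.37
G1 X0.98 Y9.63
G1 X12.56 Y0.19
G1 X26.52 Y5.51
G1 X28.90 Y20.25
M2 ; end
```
solid part
  facet normal 0.0000 0.0000 -1.0000
    outer loop
      vertex 3.36 24.37 0.00
      vertex 17.32 29.69 0.00
      vertex 28.90 20.25 0.00
    endloop
  endfacet
  facet normal 0.0000 0.0000 -1.0000
    outer loop
      vertex 0.98 9.63 0.00
      vertex 3.36 24.37 0.00
      vertex 28.90 20.25 0.00
    endloop
  endfacet
  facet normal 0.0000 0.0000 -1.0000
    outer loop
      vertex 12.56 0.19 0.00
      vertex 0.98 9.63 0.00
      vertex 28.90 20.25 0.00
    endloop
  endfacet
  facet normal 0.0000 0.0000 -1.0000
    outer loop
      vertex 26.52 5.51 0.00
      vertex 12.56 0.19 0.00
      vertex 28.90 20.25 0.00
    endloop
  endfacet
  facet normal 0.0000 0.0000 1.0000
    outer loop
      vertex 28.90 20.25 24.72
      vertex 17.32 29.69 24.72
      vertex 3.36 24.37 24.72
    endloop
  endfacet
  facet normal 0.0000 0.0000 1.0000
    outer loop
      vertex 28.90 20.25 24.72
      vertex 3.36 24.37 24.72
      vertex 0.98 9.63 24.72
    endloop
  endfacet
  facet normal 0.0000 0.0000 1.0000
    outer loop
      vertex 28.90 20.25 24.72
      vertex 0.98 9.63 24.72
      vertex 12.56 0.19 24.72
    endloop
  endfacet
  facet normal 0.0000 0.0000 1.0000
    outer loop
      vertex 28.90 20.25 24.72
      vertex 12.56 0.19 24.72
      vertex 26.52 5.51 24.72
    endloop
  endfacet
  facet normal 0.6319 0.7751 0.0000
    outer loop
      vertex 28.90 20.25 0.00
      vertex 17.32 29.69 0.00
      vertex 17.32 29.69 24.72
    endloop
  endfacet
  facet normal 0.6319 0.7751 0.0000
    outer loop
      vertex 28.90 20.25 0.00
      vertex 17.32 29.69 24.72
      vertex 28.90 20.25 24.72
    endloop
  endfacet
  facet normal -0.3561 0.9344 0.0000
    outer loop
      vertex 17.32 29.69 0.00
      vertex 3.36 24.37 0.00
      vertex 3.36 24.37 24.72
    endloop
  endfacet
  facet normal -0.3561 0.9344 0.0000
    outer loop
      vertex 17.32 29.69 0.00
      vertex 3.36 24.37 24.72
      vertex 17.32 29.69 24.72
    endloop
  endfacet
  facet normal -0.9872 0.1594 0.0000
    outer loop
      vertex 3.36 24.37 0.00
      vertex 0.98 9.63 0.00
      vertex 0.98 9.63 24.72
    endloop
  endfacet
  facet normal -0.9872 0.1594 0.0000
    outer loop
      vertex 3.36 24.37 0.00
      vertex 0.98 9.63 24.72
      vertex 3.36 24.37 24.72
    endloop
  endfacet
  facet normal -0.6319 -0.7751 0.0000
    outer loop
      vertex 0.98 9.63 0.00
      vertex 12.56 0.19 0.00
      vertex 12.56 0.19 24.72
    endloop
  endfacet
  facet normal -0.6319 -0.7751 0.0000
    outer loop
      vertex 0.98 9.63 0.00
      vertex 12.56 0.19 24.72
      vertex 0.98 9.63 24.72
    endloop
  endfacet
  facet normal 0.3561 -0.9344 0.0000
    outer loop
      vertex 12.56 0.19 0.00
      vertex 26.52 5.51 0.00
      vertex 26.52 5.51 24.72
    endloop
  endfacet
  facet normal 0.3561 -0.9344 0.0000
    outer loop
      vertex 12.56 0.19 0.00
      vertex 26.52 5.51 24.72
      vertex 12.56 0.19 24.72
    endloop
  endfacet
  facet normal 0.9872 -0.1594 0.0000
    outer loop
      vertex 26.52 5.51 0.00
      vertex 28.90 20.25 0.00
      vertex 28.90 20.25 24.72
    endloop
  endfacet
  facet normal 0.9872 -0.1594 0.0000
    outer loop
      vertex 26.52 5.51 0.00
      vertex 28.90 20.25 24.72
      vertex 26.52 5.51 24.72
    endloop
  endfacet
endsolid part

The G0 Z moves step by Δz≈3.09 mm. Every layer's G1 loop is the same polygon, so the solid is a straight extrusion of it from z=0 to z≈24.7. Closing with flat bottom and top caps and triangulating gives 20 facets — a regular 6-sided prism (a cylinder approximated with 6 flat sides), circumscribed radius ≈ 14.9 mm, height ≈ 24.7 mm.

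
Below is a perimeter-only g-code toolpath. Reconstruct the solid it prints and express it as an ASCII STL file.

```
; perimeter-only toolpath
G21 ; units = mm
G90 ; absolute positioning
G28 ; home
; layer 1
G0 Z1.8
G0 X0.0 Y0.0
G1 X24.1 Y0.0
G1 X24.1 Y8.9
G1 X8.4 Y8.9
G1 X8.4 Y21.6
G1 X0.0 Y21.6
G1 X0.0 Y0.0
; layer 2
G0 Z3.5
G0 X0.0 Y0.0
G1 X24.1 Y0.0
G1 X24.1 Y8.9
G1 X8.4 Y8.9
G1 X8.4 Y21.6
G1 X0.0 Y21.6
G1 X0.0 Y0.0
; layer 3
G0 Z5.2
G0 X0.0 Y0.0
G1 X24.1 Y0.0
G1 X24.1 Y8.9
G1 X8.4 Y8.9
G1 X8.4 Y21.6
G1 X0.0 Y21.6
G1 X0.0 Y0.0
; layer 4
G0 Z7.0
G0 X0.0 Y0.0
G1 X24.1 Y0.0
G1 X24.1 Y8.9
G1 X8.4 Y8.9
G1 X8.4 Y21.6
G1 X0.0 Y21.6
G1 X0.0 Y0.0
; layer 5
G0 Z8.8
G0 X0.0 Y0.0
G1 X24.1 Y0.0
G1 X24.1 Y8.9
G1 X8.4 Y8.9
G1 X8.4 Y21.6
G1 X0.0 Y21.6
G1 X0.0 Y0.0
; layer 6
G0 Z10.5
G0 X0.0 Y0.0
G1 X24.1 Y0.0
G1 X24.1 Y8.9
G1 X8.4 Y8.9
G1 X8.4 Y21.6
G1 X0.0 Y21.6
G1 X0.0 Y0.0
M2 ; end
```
solid part
  facet normal 0.0000 0.0000 -1.0000
    outer loop
      vertex 24.1 8.9 0.0
      vertex 24.1 0.0 0.0
      vertex 0.0 0.0 0.0
    endloop
  endfacet
  facet normal 0.0000 0.0000 -1.0000
    outer loop
      vertex 8.4 8.9 0.0
      vertex 24.1 8.9 0.0
      vertex 0.0 0.0 0.0
    endloop
  endfacet
  facet normal 0.0000 0.0000 -1.0000
    outer loop
      vertex 8.4 21.6 0.0
      vertex 8.4 8.9 0.0
      vertex 0.0 0.0 0.0
    endloop
  endfacet
  facet normal 0.0000 0.0000 -1.0000
    outer loop
      vertex 0.0 21.6 0.0
      vertex 8.4 21.6 0.0
      vertex 0.0 0.0 0.0
    endloop
  endfacet
  facet normal 0.0000 0.0000 1.0000
    outer loop
      vertex 0.0 0.0 10.5
      vertex 24.1 0.0 10.5
      vertex 24.1 8.9 10.5
    endloop
  endfacet
  facet normal 0.0000 0.0000 1.0000
    outer loop
      vertex 0.0 0.0 10.5
      vertex 24.1 8.9 10.5
      vertex 8.4 8.9 10.5
    endloop
  endfacet
  facet normal 0.0000 0.0000 1.0000
    outer loop
      vertex 0.0 0.0 10.5
      vertex 8.4 8.9 10.5
      vertex 8.4 21.6 10.5
    endloop
  endfacet
  facet normal 0.0000 0.0000 1.0000
    outer loop
      vertex 0.0 0.0 10.5
      vertex 8.4 21.6 10.5
      vertex 0.0 21.6 10.5
    endloop
  endfacet
  facet normal 0.0000 -1.0000 0.0000
    outer loop
      vertex 0.0 0.0 0.0
      vertex 24.1 0.0 0.0
      vertex 24.1 0.0 10.5
    endloop
  endfacet
  facet normal 0.0000 -1.0000 0.0000
    outer loop
      vertex 0.0 0.0 0.0
      vertex 24.1 0.0 10.5
      vertex 0.0 0.0 10.5
    endloop
  endfacet
  facet normal 1.0000 0.0000 0.0000
    outer loop
      vertex 24.1 0.0 0.0
      vertex 24.1 8.9 0.0
      vertex 24.1 8.9 10.5
    endloop
  endfacet
  facet normal 1.0000 0.0000 0.0000
    outer loop
      vertex 24.1 0.0 0.0
      vertex 24.1 8.9 10.5
      vertex 24.1 0.0 10.5
    endloop
  endfacet
  facet normal 0.0000 1.0000 0.0000
    outer loop
      vertex 24.1 8.9 0.0
      vertex 8.4 8.9 0.0
      vertex 8.4 8.9 10.5
    endloop
  endfacet
  facet normal 0.0000 1.0000 0.0000
    outer loop
      vertex 24.1 8.9 0.0
      vertex 8.4 8.9 10.5
      vertex 24.1 8.9 10.5
    endloop
  endfacet
  facet normal 1.0000 0.0000 0.0000
    outer loop
      vertex 8.4 8.9 0.0
      vertex 8.4 21.6 0.0
      vertex 8.4 21.6 10.5
    endloop
  endfacet
  facet normal 1.0000 0.0000 0.0000
    outer loop
      vertex 8.4 8.9 0.0
      vertex 8.4 21.6 10.5
      vertex 8.4 8.9 10.5
    endloop
  endfacet
  facet normal 0.0000 1.0000 0.0000
    outer loop
      vertex 8.4 21.6 0.0
      vertex 0.0 21.6 0.0
      vertex 0.0 21.6 10.5
    endloop
  endfacet
  facet normal 0.0000 1.0000 0.0000
    outer loop
      vertex 8.4 21.6 0.0
      vertex 0.0 21.6 10.5
      vertex 8.4 21.6 10.5
    endloop
  endfacet
  facet normal -1.0000 0.0000 0.0000
    outer loop
      vertex 0.0 21.6 0.0
      vertex 0.0 0.0 0.0
      vertex 0.0 0.0 10.5
    endloop
  endfacet
  facet normal -1.0000 0.0000 0.0000
    outer loop
      vertex 0.0 21.6 0.0
      vertex 0.0 0.0 10.5
      vertex 0.0 21.6 10.5
    endloop
  endfacet
endsolid part

The G0 Z moves step by Δz≈1.8 mm. Every layer's G1 loop is the same polygon, so the solid is a straight extrusion of it from z=0 to z≈10.5. Closing with flat bottom and top caps and triangulating gives 20 facets — an L-shaped prism: outer 24.1 × 21.6 mm, arm thicknesses ≈ 8.9 mm (horizontal) and 8.4 mm (vertical), extruded 10.5 mm in z.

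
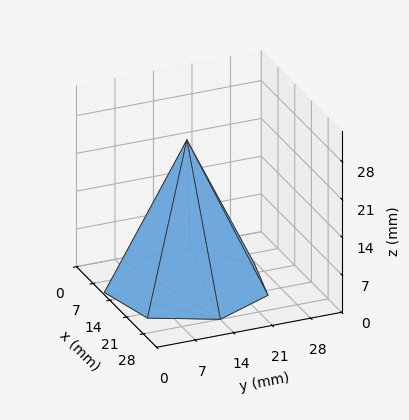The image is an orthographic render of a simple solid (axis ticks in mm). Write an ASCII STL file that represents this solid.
Reading the render: the shape is a regular 7-sided pyramid, base circumscribed radius ≈ 14 mm, apex at z ≈ 27 mm (dimensions read to the nearest mm from the axis ticks). For the STL, each face is triangulated and given an outward normal.

solid part
  facet normal 0.0000 0.0000 -1.0000
    outer loop
      vertex 10.88 27.65 0.00
      vertex 22.73 24.95 0.00
      vertex 28.00 14.00 0.00
    endloop
  endfacet
  facet normal 0.0000 0.0000 -1.0000
    outer loop
      vertex 1.39 20.07 0.00
      vertex 10.88 27.65 0.00
      vertex 28.00 14.00 0.00
    endloop
  endfacet
  facet normal 0.0000 0.0000 -1.0000
    outer loop
      vertex 1.39 7.93 0.00
      vertex 1.39 20.07 0.00
      vertex 28.00 14.00 0.00
    endloop
  endfacet
  facet normal 0.0000 0.0000 -1.0000
    outer loop
      vertex 10.88 0.35 0.00
      vertex 1.39 7.93 0.00
      vertex 28.00 14.00 0.00
    endloop
  endfacet
  facet normal 0.0000 0.0000 -1.0000
    outer loop
      vertex 22.73 3.05 0.00
      vertex 10.88 0.35 0.00
      vertex 28.00 14.00 0.00
    endloop
  endfacet
  facet normal 0.8164 0.3929 0.4233
    outer loop
      vertex 28.00 14.00 0.00
      vertex 22.73 24.95 0.00
      vertex 14.00 14.00 27.00
    endloop
  endfacet
  facet normal 0.2013 0.8833 0.4233
    outer loop
      vertex 22.73 24.95 0.00
      vertex 10.88 27.65 0.00
      vertex 14.00 14.00 27.00
    endloop
  endfacet
  facet normal -0.5654 0.7079 0.4232
    outer loop
      vertex 10.88 27.65 0.00
      vertex 1.39 20.07 0.00
      vertex 14.00 14.00 27.00
    endloop
  endfacet
  facet normal -0.9061 0.0000 0.4232
    outer loop
      vertex 1.39 20.07 0.00
      vertex 1.39 7.93 0.00
      vertex 14.00 14.00 27.00
    endloop
  endfacet
  facet normal -0.5654 -0.7079 0.4232
    outer loop
      vertex 1.39 7.93 0.00
      vertex 10.88 0.35 0.00
      vertex 14.00 14.00 27.00
    endloop
  endfacet
  facet normal 0.2013 -0.8833 0.4233
    outer loop
      vertex 10.88 0.35 0.00
      vertex 22.73 3.05 0.00
      vertex 14.00 14.00 27.00
    endloop
  endfacet
  facet normal 0.8164 -0.3929 0.4233
    outer loop
      vertex 22.73 3.05 0.00
      vertex 28.00 14.00 0.00
      vertex 14.00 14.00 27.00
    endloop
  endfacet
endsolid part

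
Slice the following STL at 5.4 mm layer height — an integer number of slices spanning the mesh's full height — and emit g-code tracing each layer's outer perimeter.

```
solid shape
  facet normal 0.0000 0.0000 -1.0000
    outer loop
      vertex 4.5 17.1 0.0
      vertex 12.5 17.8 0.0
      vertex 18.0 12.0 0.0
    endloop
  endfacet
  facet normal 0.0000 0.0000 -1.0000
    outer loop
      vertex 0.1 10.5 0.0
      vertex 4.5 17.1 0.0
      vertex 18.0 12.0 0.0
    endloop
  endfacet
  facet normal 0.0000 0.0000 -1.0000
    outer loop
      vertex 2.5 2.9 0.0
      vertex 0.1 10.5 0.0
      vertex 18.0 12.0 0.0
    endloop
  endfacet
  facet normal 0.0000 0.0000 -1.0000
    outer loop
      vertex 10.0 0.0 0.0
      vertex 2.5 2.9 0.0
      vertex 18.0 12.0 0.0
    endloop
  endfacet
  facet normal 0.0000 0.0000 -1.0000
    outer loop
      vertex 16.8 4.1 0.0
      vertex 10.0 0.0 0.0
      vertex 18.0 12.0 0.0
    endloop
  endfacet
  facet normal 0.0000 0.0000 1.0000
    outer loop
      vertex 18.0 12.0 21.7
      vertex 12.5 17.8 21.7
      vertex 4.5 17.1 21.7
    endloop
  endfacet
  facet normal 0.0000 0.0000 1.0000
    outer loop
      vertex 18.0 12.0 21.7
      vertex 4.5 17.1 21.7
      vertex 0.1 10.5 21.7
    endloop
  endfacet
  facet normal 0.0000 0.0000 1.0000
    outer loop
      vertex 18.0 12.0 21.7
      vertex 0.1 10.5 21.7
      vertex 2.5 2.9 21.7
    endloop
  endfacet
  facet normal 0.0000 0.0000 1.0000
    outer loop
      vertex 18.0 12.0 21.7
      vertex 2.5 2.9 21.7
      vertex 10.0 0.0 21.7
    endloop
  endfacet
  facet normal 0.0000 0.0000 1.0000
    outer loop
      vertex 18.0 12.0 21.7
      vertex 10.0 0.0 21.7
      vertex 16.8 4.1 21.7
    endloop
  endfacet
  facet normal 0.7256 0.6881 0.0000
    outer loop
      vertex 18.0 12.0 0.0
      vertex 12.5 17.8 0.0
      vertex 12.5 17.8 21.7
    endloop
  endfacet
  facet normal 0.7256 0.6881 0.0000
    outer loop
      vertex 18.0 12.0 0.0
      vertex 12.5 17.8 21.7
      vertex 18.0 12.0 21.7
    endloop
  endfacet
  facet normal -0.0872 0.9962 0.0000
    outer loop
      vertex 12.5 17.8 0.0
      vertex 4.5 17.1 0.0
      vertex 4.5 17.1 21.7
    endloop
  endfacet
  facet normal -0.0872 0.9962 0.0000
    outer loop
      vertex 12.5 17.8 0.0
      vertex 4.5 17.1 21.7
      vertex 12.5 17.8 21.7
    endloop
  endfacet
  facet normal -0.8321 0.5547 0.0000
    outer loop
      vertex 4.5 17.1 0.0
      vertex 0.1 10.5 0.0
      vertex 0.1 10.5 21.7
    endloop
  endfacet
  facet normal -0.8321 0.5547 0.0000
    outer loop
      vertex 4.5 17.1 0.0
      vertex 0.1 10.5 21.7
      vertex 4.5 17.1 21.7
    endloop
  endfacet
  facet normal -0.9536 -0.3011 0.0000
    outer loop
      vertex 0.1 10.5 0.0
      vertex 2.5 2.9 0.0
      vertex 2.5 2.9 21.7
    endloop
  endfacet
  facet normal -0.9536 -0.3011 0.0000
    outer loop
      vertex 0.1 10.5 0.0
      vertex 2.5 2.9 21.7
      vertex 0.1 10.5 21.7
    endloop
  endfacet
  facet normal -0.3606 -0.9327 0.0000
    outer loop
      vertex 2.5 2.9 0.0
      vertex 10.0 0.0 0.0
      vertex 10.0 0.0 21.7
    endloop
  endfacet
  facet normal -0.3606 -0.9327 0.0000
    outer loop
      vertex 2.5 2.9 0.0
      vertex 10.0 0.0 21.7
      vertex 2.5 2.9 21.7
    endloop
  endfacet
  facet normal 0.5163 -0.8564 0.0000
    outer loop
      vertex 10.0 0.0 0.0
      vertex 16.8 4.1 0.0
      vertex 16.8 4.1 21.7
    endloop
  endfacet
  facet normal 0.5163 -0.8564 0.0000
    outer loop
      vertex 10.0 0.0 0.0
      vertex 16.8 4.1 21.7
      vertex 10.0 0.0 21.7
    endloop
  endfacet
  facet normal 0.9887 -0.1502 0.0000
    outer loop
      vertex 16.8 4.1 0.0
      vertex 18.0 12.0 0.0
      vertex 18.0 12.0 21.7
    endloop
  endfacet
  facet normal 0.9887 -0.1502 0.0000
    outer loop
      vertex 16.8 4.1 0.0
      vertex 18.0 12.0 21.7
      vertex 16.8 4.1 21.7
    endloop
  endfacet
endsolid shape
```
; perimeter-only toolpath
G21 ; units = mm
G90 ; absolute positioning
G28 ; home
; layer 1
G0 Z5.4
G0 X18.0 Y12.0
G1 X12.5 Y17.8
G1 X4.5 Y17.1
G1 X0.1 Y10.5
G1 X2.5 Y2.9
G1 X10.0 Y0.0
G1 X16.8 Y4.1
G1 X18.0 Y12.0
; layer 2
G0 Z10.8
G0 X18.0 Y12.0
G1 X12.5 Y17.8
G1 X4.5 Y17.1
G1 X0.1 Y10.5
G1 X2.5 Y2.9
G1 X10.0 Y0.0
G1 X16.8 Y4.1
G1 X18.0 Y12.0
; layer 3
G0 Z16.3
G0 X18.0 Y12.0
G1 X12.5 Y17.8
G1 X4.5 Y17.1
G1 X0.1 Y10.5
G1 X2.5 Y2.9
G1 X10.0 Y0.0
G1 X16.8 Y4.1
G1 X18.0 Y12.0
; layer 4
G0 Z21.7
G0 X18.0 Y12.0
G1 X12.5 Y17.8
G1 X4.5 Y17.1
G1 X0.1 Y10.5
G1 X2.5 Y2.9
G1 X10.0 Y0.0
G1 X16.8 Y4.1
G1 X18.0 Y12.0
M2 ; end

The solid is a regular 7-sided prism (a cylinder approximated with 7 flat sides), circumscribed radius ≈ 9.2 mm, height ≈ 21.7 mm. Slicing at Δz = 5.4 mm — 4 equal slices spanning the solid's height, so layer i sits at z = i·h/4 — gives 4 non-empty perimeters. Each is a 7-segment closed polygon; G0 lifts to the layer z and rapids to the start vertex, then G1 traces the edges.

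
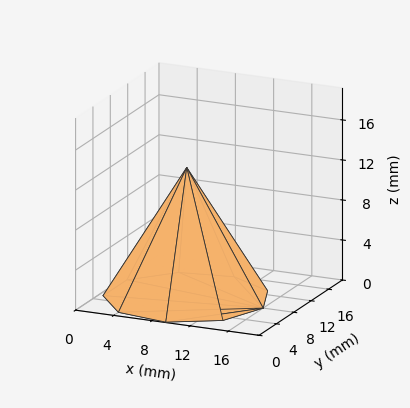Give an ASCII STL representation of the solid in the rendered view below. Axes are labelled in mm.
Reading the render: the shape is a regular 9-sided pyramid, base circumscribed radius ≈ 8 mm, apex at z ≈ 13 mm (dimensions read to the nearest mm from the axis ticks). For the STL, each face is triangulated and given an outward normal.

solid part
  facet normal 0.0000 0.0000 -1.0000
    outer loop
      vertex 9.389 15.878 0.000
      vertex 14.128 13.142 0.000
      vertex 16.000 8.000 0.000
    endloop
  endfacet
  facet normal 0.0000 0.0000 -1.0000
    outer loop
      vertex 4.000 14.928 0.000
      vertex 9.389 15.878 0.000
      vertex 16.000 8.000 0.000
    endloop
  endfacet
  facet normal 0.0000 0.0000 -1.0000
    outer loop
      vertex 0.482 10.736 0.000
      vertex 4.000 14.928 0.000
      vertex 16.000 8.000 0.000
    endloop
  endfacet
  facet normal 0.0000 0.0000 -1.0000
    outer loop
      vertex 0.482 5.264 0.000
      vertex 0.482 10.736 0.000
      vertex 16.000 8.000 0.000
    endloop
  endfacet
  facet normal 0.0000 0.0000 -1.0000
    outer loop
      vertex 4.000 1.072 0.000
      vertex 0.482 5.264 0.000
      vertex 16.000 8.000 0.000
    endloop
  endfacet
  facet normal 0.0000 0.0000 -1.0000
    outer loop
      vertex 9.389 0.122 0.000
      vertex 4.000 1.072 0.000
      vertex 16.000 8.000 0.000
    endloop
  endfacet
  facet normal 0.0000 0.0000 -1.0000
    outer loop
      vertex 14.128 2.858 0.000
      vertex 9.389 0.122 0.000
      vertex 16.000 8.000 0.000
    endloop
  endfacet
  facet normal 0.8135 0.2961 0.5006
    outer loop
      vertex 16.000 8.000 0.000
      vertex 14.128 13.142 0.000
      vertex 8.000 8.000 13.000
    endloop
  endfacet
  facet normal 0.4328 0.7497 0.5006
    outer loop
      vertex 14.128 13.142 0.000
      vertex 9.389 15.878 0.000
      vertex 8.000 8.000 13.000
    endloop
  endfacet
  facet normal -0.1503 0.8525 0.5006
    outer loop
      vertex 9.389 15.878 0.000
      vertex 4.000 14.928 0.000
      vertex 8.000 8.000 13.000
    endloop
  endfacet
  facet normal -0.6631 0.5565 0.5006
    outer loop
      vertex 4.000 14.928 0.000
      vertex 0.482 10.736 0.000
      vertex 8.000 8.000 13.000
    endloop
  endfacet
  facet normal -0.8657 0.0000 0.5006
    outer loop
      vertex 0.482 10.736 0.000
      vertex 0.482 5.264 0.000
      vertex 8.000 8.000 13.000
    endloop
  endfacet
  facet normal -0.6631 -0.5565 0.5006
    outer loop
      vertex 0.482 5.264 0.000
      vertex 4.000 1.072 0.000
      vertex 8.000 8.000 13.000
    endloop
  endfacet
  facet normal -0.1503 -0.8525 0.5006
    outer loop
      vertex 4.000 1.072 0.000
      vertex 9.389 0.122 0.000
      vertex 8.000 8.000 13.000
    endloop
  endfacet
  facet normal 0.4328 -0.7497 0.5006
    outer loop
      vertex 9.389 0.122 0.000
      vertex 14.128 2.858 0.000
      vertex 8.000 8.000 13.000
    endloop
  endfacet
  facet normal 0.8135 -0.2961 0.5006
    outer loop
      vertex 14.128 2.858 0.000
      vertex 16.000 8.000 0.000
      vertex 8.000 8.000 13.000
    endloop
  endfacet
endsolid part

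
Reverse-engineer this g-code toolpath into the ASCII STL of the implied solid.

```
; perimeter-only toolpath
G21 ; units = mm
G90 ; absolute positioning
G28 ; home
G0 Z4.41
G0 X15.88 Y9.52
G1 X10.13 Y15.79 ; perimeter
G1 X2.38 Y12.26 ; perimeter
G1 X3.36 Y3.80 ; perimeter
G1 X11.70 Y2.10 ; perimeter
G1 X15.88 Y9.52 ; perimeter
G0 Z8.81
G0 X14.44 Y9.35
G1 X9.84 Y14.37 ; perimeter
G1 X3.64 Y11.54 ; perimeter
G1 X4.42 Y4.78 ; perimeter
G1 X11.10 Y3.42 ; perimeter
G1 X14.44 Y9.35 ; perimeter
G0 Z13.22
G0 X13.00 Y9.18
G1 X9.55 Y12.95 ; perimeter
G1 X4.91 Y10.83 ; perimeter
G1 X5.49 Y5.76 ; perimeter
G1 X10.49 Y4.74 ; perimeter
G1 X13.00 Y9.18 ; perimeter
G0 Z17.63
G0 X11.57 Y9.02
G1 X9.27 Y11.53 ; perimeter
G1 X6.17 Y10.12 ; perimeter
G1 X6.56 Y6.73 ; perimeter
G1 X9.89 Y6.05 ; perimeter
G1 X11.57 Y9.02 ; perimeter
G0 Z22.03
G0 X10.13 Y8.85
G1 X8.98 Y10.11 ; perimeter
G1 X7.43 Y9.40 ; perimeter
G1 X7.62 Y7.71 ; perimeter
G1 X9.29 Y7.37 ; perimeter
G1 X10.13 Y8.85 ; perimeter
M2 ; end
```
solid part
  facet normal 0.0000 0.0000 -1.0000
    outer loop
      vertex 1.12 12.97 0.00
      vertex 10.42 17.21 0.00
      vertex 17.32 9.68 0.00
    endloop
  endfacet
  facet normal 0.0000 0.0000 -1.0000
    outer loop
      vertex 2.29 2.82 0.00
      vertex 1.12 12.97 0.00
      vertex 17.32 9.68 0.00
    endloop
  endfacet
  facet normal 0.0000 0.0000 -1.0000
    outer loop
      vertex 12.30 0.78 0.00
      vertex 2.29 2.82 0.00
      vertex 17.32 9.68 0.00
    endloop
  endfacet
  facet normal 0.7125 0.6529 0.2570
    outer loop
      vertex 17.32 9.68 0.00
      vertex 10.42 17.21 0.00
      vertex 8.69 8.69 26.44
    endloop
  endfacet
  facet normal -0.4009 0.8793 0.2571
    outer loop
      vertex 10.42 17.21 0.00
      vertex 1.12 12.97 0.00
      vertex 8.69 8.69 26.44
    endloop
  endfacet
  facet normal -0.9601 -0.1107 0.2570
    outer loop
      vertex 1.12 12.97 0.00
      vertex 2.29 2.82 0.00
      vertex 8.69 8.69 26.44
    endloop
  endfacet
  facet normal -0.1930 -0.9470 0.2570
    outer loop
      vertex 2.29 2.82 0.00
      vertex 12.30 0.78 0.00
      vertex 8.69 8.69 26.44
    endloop
  endfacet
  facet normal 0.8418 -0.4748 0.2570
    outer loop
      vertex 12.30 0.78 0.00
      vertex 17.32 9.68 0.00
      vertex 8.69 8.69 26.44
    endloop
  endfacet
endsolid part

The G0 Z moves step by Δz≈4.41 mm. The G1 loops shrink linearly with z, so the solid tapers from its base footprint up to z≈26.4. Closing with a flat bottom cap and the tapered top and triangulating gives 8 facets — a regular 5-sided pyramid, base circumscribed radius ≈ 8.69 mm, apex at z ≈ 26.4 mm.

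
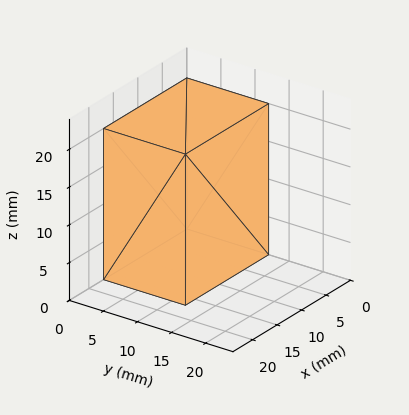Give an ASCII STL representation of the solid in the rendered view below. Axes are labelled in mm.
Reading the render: the shape is a rectangular box, roughly 17 × 12 mm footprint and 20 mm tall (dimensions read to the nearest mm from the axis ticks). For the STL, each face is triangulated and given an outward normal.

solid part
  facet normal 0.0000 0.0000 -1.0000
    outer loop
      vertex 17.000 12.000 0.000
      vertex 17.000 0.000 0.000
      vertex 0.000 0.000 0.000
    endloop
  endfacet
  facet normal 0.0000 0.0000 -1.0000
    outer loop
      vertex 0.000 12.000 0.000
      vertex 17.000 12.000 0.000
      vertex 0.000 0.000 0.000
    endloop
  endfacet
  facet normal 0.0000 0.0000 1.0000
    outer loop
      vertex 0.000 0.000 20.000
      vertex 17.000 0.000 20.000
      vertex 17.000 12.000 20.000
    endloop
  endfacet
  facet normal 0.0000 0.0000 1.0000
    outer loop
      vertex 0.000 0.000 20.000
      vertex 17.000 12.000 20.000
      vertex 0.000 12.000 20.000
    endloop
  endfacet
  facet normal 0.0000 -1.0000 0.0000
    outer loop
      vertex 0.000 0.000 0.000
      vertex 17.000 0.000 0.000
      vertex 17.000 0.000 20.000
    endloop
  endfacet
  facet normal 0.0000 -1.0000 0.0000
    outer loop
      vertex 0.000 0.000 0.000
      vertex 17.000 0.000 20.000
      vertex 0.000 0.000 20.000
    endloop
  endfacet
  facet normal 0.0000 1.0000 0.0000
    outer loop
      vertex 17.000 12.000 20.000
      vertex 17.000 12.000 0.000
      vertex 0.000 12.000 0.000
    endloop
  endfacet
  facet normal 0.0000 1.0000 0.0000
    outer loop
      vertex 0.000 12.000 20.000
      vertex 17.000 12.000 20.000
      vertex 0.000 12.000 0.000
    endloop
  endfacet
  facet normal -1.0000 0.0000 0.0000
    outer loop
      vertex 0.000 12.000 20.000
      vertex 0.000 12.000 0.000
      vertex 0.000 0.000 0.000
    endloop
  endfacet
  facet normal -1.0000 0.0000 0.0000
    outer loop
      vertex 0.000 0.000 20.000
      vertex 0.000 12.000 20.000
      vertex 0.000 0.000 0.000
    endloop
  endfacet
  facet normal 1.0000 0.0000 0.0000
    outer loop
      vertex 17.000 0.000 0.000
      vertex 17.000 12.000 0.000
      vertex 17.000 12.000 20.000
    endloop
  endfacet
  facet normal 1.0000 0.0000 0.0000
    outer loop
      vertex 17.000 0.000 0.000
      vertex 17.000 12.000 20.000
      vertex 17.000 0.000 20.000
    endloop
  endfacet
endsolid part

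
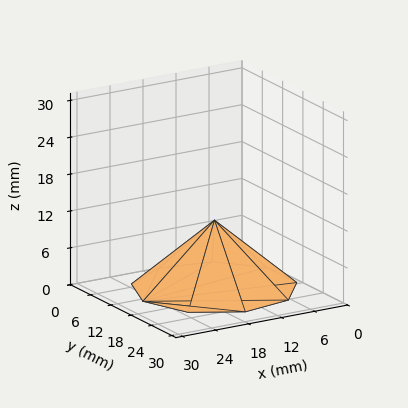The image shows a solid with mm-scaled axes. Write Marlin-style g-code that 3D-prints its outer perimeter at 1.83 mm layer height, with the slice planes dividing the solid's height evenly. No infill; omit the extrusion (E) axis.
Reading the render: the shape is a regular 9-sided pyramid, base circumscribed radius ≈ 13 mm, apex at z ≈ 11 mm (dimensions read to the nearest mm from the axis ticks). For the g-code, the solid's height is divided into equal slices at the stated Δz and each level perimeter traced with G1 moves after a G0 lift.

; perimeter-only toolpath
G21 ; units = mm
G90 ; absolute positioning
G28 ; home
; layer 1
G0 Z1.83
G0 X23.83 Y13.00
G1 X21.30 Y19.97
G1 X14.88 Y23.67
G1 X7.58 Y22.38
G1 X2.82 Y16.71
G1 X2.82 Y9.29
G1 X7.58 Y3.62
G1 X14.88 Y2.33
G1 X21.30 Y6.03
G1 X23.83 Y13.00
; layer 2
G0 Z3.67
G0 X21.67 Y13.00
G1 X19.64 Y18.57
G1 X14.51 Y21.53
G1 X8.67 Y20.51
G1 X4.85 Y15.97
G1 X4.85 Y10.03
G1 X8.67 Y5.49
G1 X14.51 Y4.47
G1 X19.64 Y7.43
G1 X21.67 Y13.00
; layer 3
G0 Z5.50
G0 X19.50 Y13.00
G1 X17.98 Y17.18
G1 X14.13 Y19.40
G1 X9.75 Y18.63
G1 X6.89 Y15.22
G1 X6.89 Y10.78
G1 X9.75 Y7.37
G1 X14.13 Y6.60
G1 X17.98 Y8.82
G1 X19.50 Y13.00
; layer 4
G0 Z7.33
G0 X17.33 Y13.00
G1 X16.32 Y15.79
G1 X13.75 Y17.27
G1 X10.83 Y16.75
G1 X8.93 Y14.48
G1 X8.93 Y11.52
G1 X10.83 Y9.25
G1 X13.75 Y8.73
G1 X16.32 Y10.21
G1 X17.33 Y13.00
; layer 5
G0 Z9.17
G0 X15.17 Y13.00
G1 X14.66 Y14.39
G1 X13.38 Y15.13
G1 X11.92 Y14.88
G1 X10.96 Y13.74
G1 X10.96 Y12.26
G1 X11.92 Y11.12
G1 X13.38 Y10.87
G1 X14.66 Y11.61
G1 X15.17 Y13.00
M2 ; end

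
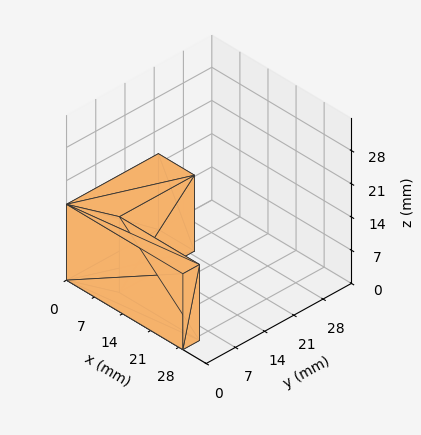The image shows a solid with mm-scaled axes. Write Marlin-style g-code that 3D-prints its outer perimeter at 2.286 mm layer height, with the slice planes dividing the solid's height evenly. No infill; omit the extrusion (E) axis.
Reading the render: the shape is an L-shaped prism: outer 29 × 22 mm, arm thicknesses ≈ 4 mm (horizontal) and 9 mm (vertical), extruded 16 mm in z (dimensions read to the nearest mm from the axis ticks). For the g-code, the solid's height is divided into equal slices at the stated Δz and each level perimeter traced with G1 moves after a G0 lift.

; perimeter-only toolpath
G21 ; units = mm
G90 ; absolute positioning
G28 ; home
; layer 1
G0 Z2.286
G0 X0.000 Y0.000
G1 X29.000 Y0.000
G1 X29.000 Y4.000
G1 X9.000 Y4.000
G1 X9.000 Y22.000
G1 X0.000 Y22.000
G1 X0.000 Y0.000
; layer 2
G0 Z4.571
G0 X0.000 Y0.000
G1 X29.000 Y0.000
G1 X29.000 Y4.000
G1 X9.000 Y4.000
G1 X9.000 Y22.000
G1 X0.000 Y22.000
G1 X0.000 Y0.000
; layer 3
G0 Z6.857
G0 X0.000 Y0.000
G1 X29.000 Y0.000
G1 X29.000 Y4.000
G1 X9.000 Y4.000
G1 X9.000 Y22.000
G1 X0.000 Y22.000
G1 X0.000 Y0.000
; layer 4
G0 Z9.143
G0 X0.000 Y0.000
G1 X29.000 Y0.000
G1 X29.000 Y4.000
G1 X9.000 Y4.000
G1 X9.000 Y22.000
G1 X0.000 Y22.000
G1 X0.000 Y0.000
; layer 5
G0 Z11.429
G0 X0.000 Y0.000
G1 X29.000 Y0.000
G1 X29.000 Y4.000
G1 X9.000 Y4.000
G1 X9.000 Y22.000
G1 X0.000 Y22.000
G1 X0.000 Y0.000
; layer 6
G0 Z13.714
G0 X0.000 Y0.000
G1 X29.000 Y0.000
G1 X29.000 Y4.000
G1 X9.000 Y4.000
G1 X9.000 Y22.000
G1 X0.000 Y22.000
G1 X0.000 Y0.000
; layer 7
G0 Z16.000
G0 X0.000 Y0.000
G1 X29.000 Y0.000
G1 X29.000 Y4.000
G1 X9.000 Y4.000
G1 X9.000 Y22.000
G1 X0.000 Y22.000
G1 X0.000 Y0.000
M2 ; end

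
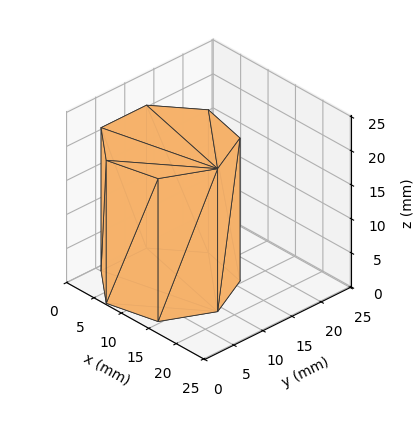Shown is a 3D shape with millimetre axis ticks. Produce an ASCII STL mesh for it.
Reading the render: the shape is a regular 7-sided prism (a cylinder approximated with 7 flat sides), circumscribed radius ≈ 9 mm, height ≈ 21 mm (dimensions read to the nearest mm from the axis ticks). For the STL, each face is triangulated and given an outward normal.

solid part
  facet normal 0.0000 0.0000 -1.0000
    outer loop
      vertex 6.997 17.774 0.000
      vertex 14.611 16.036 0.000
      vertex 18.000 9.000 0.000
    endloop
  endfacet
  facet normal 0.0000 0.0000 -1.0000
    outer loop
      vertex 0.891 12.905 0.000
      vertex 6.997 17.774 0.000
      vertex 18.000 9.000 0.000
    endloop
  endfacet
  facet normal 0.0000 0.0000 -1.0000
    outer loop
      vertex 0.891 5.095 0.000
      vertex 0.891 12.905 0.000
      vertex 18.000 9.000 0.000
    endloop
  endfacet
  facet normal 0.0000 0.0000 -1.0000
    outer loop
      vertex 6.997 0.226 0.000
      vertex 0.891 5.095 0.000
      vertex 18.000 9.000 0.000
    endloop
  endfacet
  facet normal 0.0000 0.0000 -1.0000
    outer loop
      vertex 14.611 1.964 0.000
      vertex 6.997 0.226 0.000
      vertex 18.000 9.000 0.000
    endloop
  endfacet
  facet normal 0.0000 0.0000 1.0000
    outer loop
      vertex 18.000 9.000 21.000
      vertex 14.611 16.036 21.000
      vertex 6.997 17.774 21.000
    endloop
  endfacet
  facet normal 0.0000 0.0000 1.0000
    outer loop
      vertex 18.000 9.000 21.000
      vertex 6.997 17.774 21.000
      vertex 0.891 12.905 21.000
    endloop
  endfacet
  facet normal 0.0000 0.0000 1.0000
    outer loop
      vertex 18.000 9.000 21.000
      vertex 0.891 12.905 21.000
      vertex 0.891 5.095 21.000
    endloop
  endfacet
  facet normal 0.0000 0.0000 1.0000
    outer loop
      vertex 18.000 9.000 21.000
      vertex 0.891 5.095 21.000
      vertex 6.997 0.226 21.000
    endloop
  endfacet
  facet normal 0.0000 0.0000 1.0000
    outer loop
      vertex 18.000 9.000 21.000
      vertex 6.997 0.226 21.000
      vertex 14.611 1.964 21.000
    endloop
  endfacet
  facet normal 0.9009 0.4340 0.0000
    outer loop
      vertex 18.000 9.000 0.000
      vertex 14.611 16.036 0.000
      vertex 14.611 16.036 21.000
    endloop
  endfacet
  facet normal 0.9009 0.4340 0.0000
    outer loop
      vertex 18.000 9.000 0.000
      vertex 14.611 16.036 21.000
      vertex 18.000 9.000 21.000
    endloop
  endfacet
  facet normal 0.2225 0.9749 0.0000
    outer loop
      vertex 14.611 16.036 0.000
      vertex 6.997 17.774 0.000
      vertex 6.997 17.774 21.000
    endloop
  endfacet
  facet normal 0.2225 0.9749 0.0000
    outer loop
      vertex 14.611 16.036 0.000
      vertex 6.997 17.774 21.000
      vertex 14.611 16.036 21.000
    endloop
  endfacet
  facet normal -0.6235 0.7819 0.0000
    outer loop
      vertex 6.997 17.774 0.000
      vertex 0.891 12.905 0.000
      vertex 0.891 12.905 21.000
    endloop
  endfacet
  facet normal -0.6235 0.7819 0.0000
    outer loop
      vertex 6.997 17.774 0.000
      vertex 0.891 12.905 21.000
      vertex 6.997 17.774 21.000
    endloop
  endfacet
  facet normal -1.0000 0.0000 0.0000
    outer loop
      vertex 0.891 12.905 0.000
      vertex 0.891 5.095 0.000
      vertex 0.891 5.095 21.000
    endloop
  endfacet
  facet normal -1.0000 0.0000 0.0000
    outer loop
      vertex 0.891 12.905 0.000
      vertex 0.891 5.095 21.000
      vertex 0.891 12.905 21.000
    endloop
  endfacet
  facet normal -0.6235 -0.7819 0.0000
    outer loop
      vertex 0.891 5.095 0.000
      vertex 6.997 0.226 0.000
      vertex 6.997 0.226 21.000
    endloop
  endfacet
  facet normal -0.6235 -0.7819 0.0000
    outer loop
      vertex 0.891 5.095 0.000
      vertex 6.997 0.226 21.000
      vertex 0.891 5.095 21.000
    endloop
  endfacet
  facet normal 0.2225 -0.9749 0.0000
    outer loop
      vertex 6.997 0.226 0.000
      vertex 14.611 1.964 0.000
      vertex 14.611 1.964 21.000
    endloop
  endfacet
  facet normal 0.2225 -0.9749 0.0000
    outer loop
      vertex 6.997 0.226 0.000
      vertex 14.611 1.964 21.000
      vertex 6.997 0.226 21.000
    endloop
  endfacet
  facet normal 0.9009 -0.4340 0.0000
    outer loop
      vertex 14.611 1.964 0.000
      vertex 18.000 9.000 0.000
      vertex 18.000 9.000 21.000
    endloop
  endfacet
  facet normal 0.9009 -0.4340 0.0000
    outer loop
      vertex 14.611 1.964 0.000
      vertex 18.000 9.000 21.000
      vertex 14.611 1.964 21.000
    endloop
  endfacet
endsolid part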